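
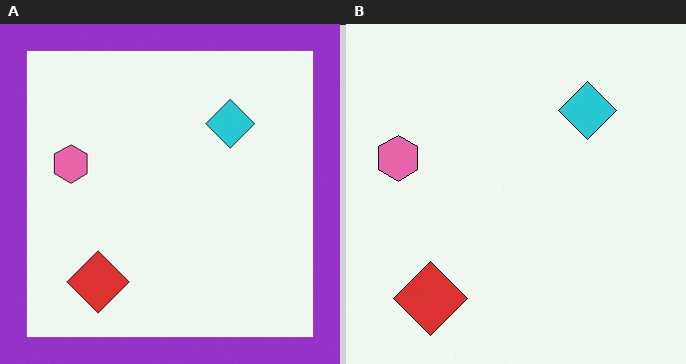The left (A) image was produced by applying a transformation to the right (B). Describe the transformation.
The image was framed with a purple border.

A solid purple frame runs around the edge of the left (A) image, with the content slightly shrunk inside it.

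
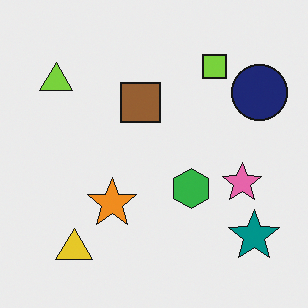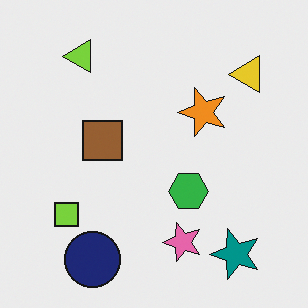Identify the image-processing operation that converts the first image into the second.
The second image is the first transposed (reflected across the top-left ↔ bottom-right diagonal).

Shapes have swapped their row and column positions — what was in the top-right is now in the bottom-left — a diagonal reflection.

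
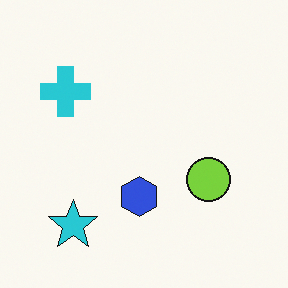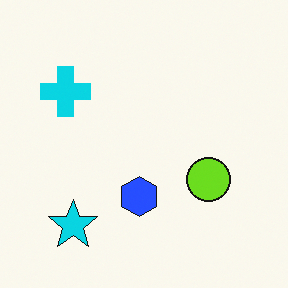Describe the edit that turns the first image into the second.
The second image is the first slightly oversaturated.

All colors are more vivid — a global saturation change.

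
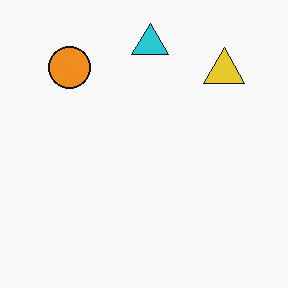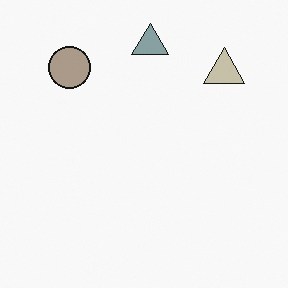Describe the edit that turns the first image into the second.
It was heavily desaturated.

All colors are more muted and greyish — a global saturation change.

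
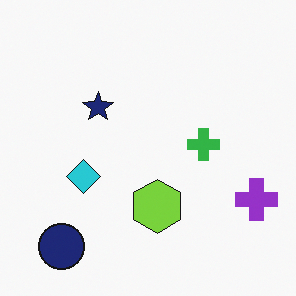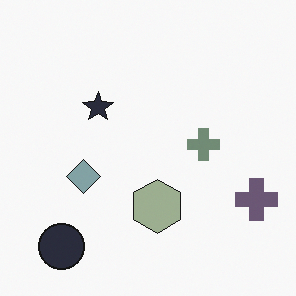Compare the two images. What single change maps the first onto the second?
Made much more muted (saturation change).

All colors are more muted and greyish — a global saturation change.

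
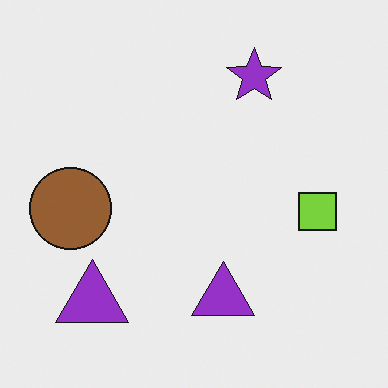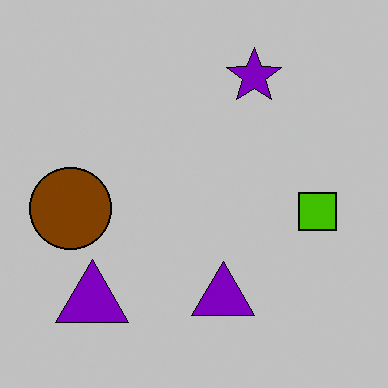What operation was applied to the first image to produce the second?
Aggressively posterized.

Each flat color has snapped to a coarser quantized level — most visibly, the near-white background has dropped to a flat grey.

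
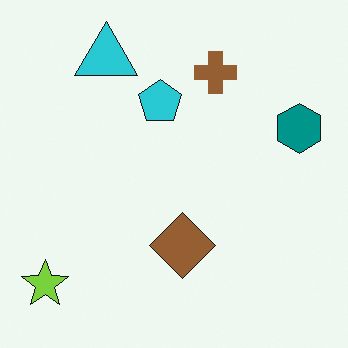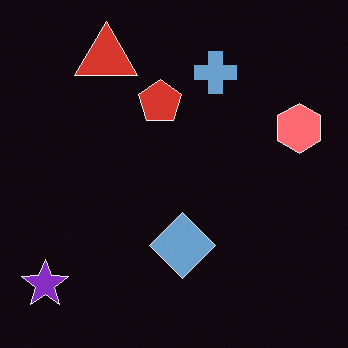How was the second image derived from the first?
Color-inverted (negative).

The light background has become dark and every shape's color is its complement — a photographic negative.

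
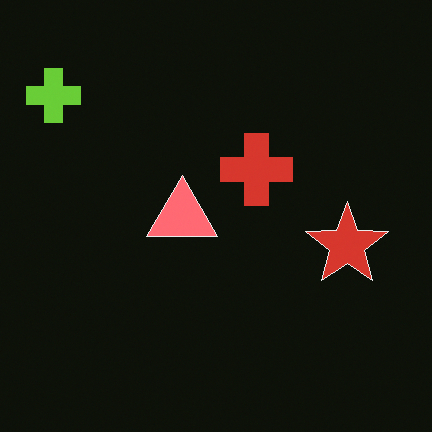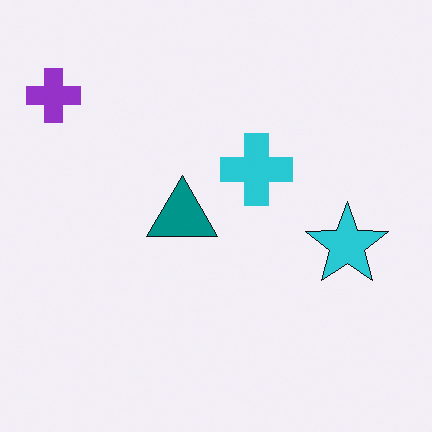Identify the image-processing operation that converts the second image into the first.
The first image is the second color-inverted (negative).

The light background has become dark and every shape's color is its complement — a photographic negative.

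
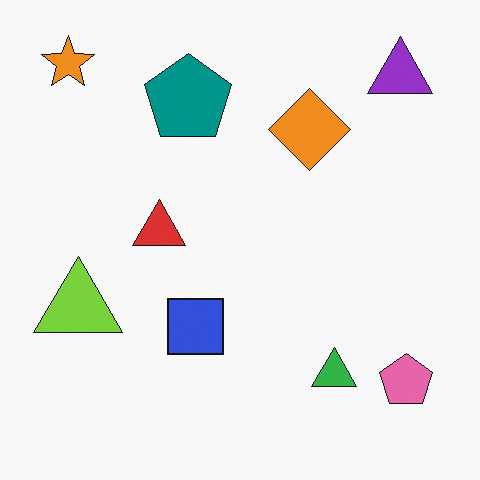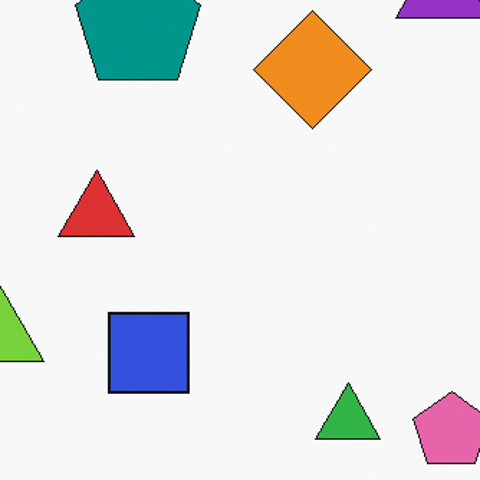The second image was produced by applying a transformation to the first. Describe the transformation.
This is the original image cropped to a modestly smaller region and rescaled.

The visible shapes are larger and the field of view is narrower; shapes near the original edges may be partly or wholly outside the frame — a crop-and-rescale.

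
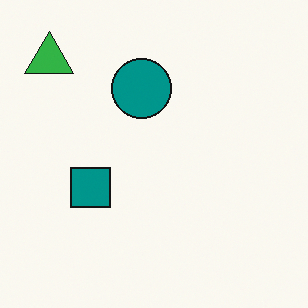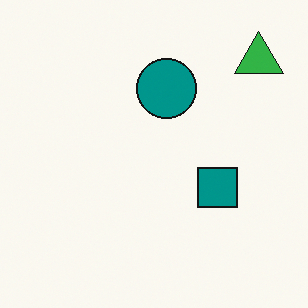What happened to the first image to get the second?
Flipped horizontally (left ↔ right).

The green triangle is in the top-left of the first image and the top-right of the second — shapes on opposite sides of the vertical midline have swapped in a mirror flip.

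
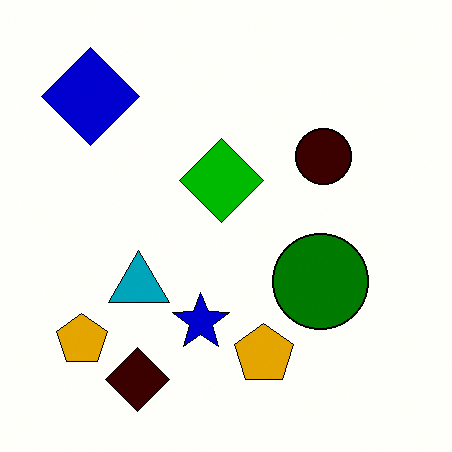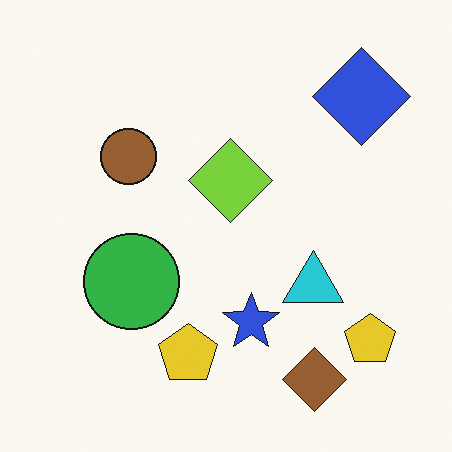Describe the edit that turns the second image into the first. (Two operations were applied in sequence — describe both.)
It was given much higher contrast, then flipped horizontally (left ↔ right).

Tones are pushed away from mid-grey across the whole image — a global contrast change. The blue diamond is in the top-right of the second image and the top-left of the first — shapes on opposite sides of the vertical midline have swapped in a mirror flip.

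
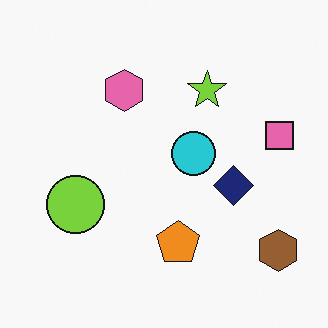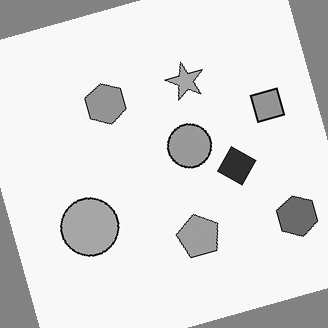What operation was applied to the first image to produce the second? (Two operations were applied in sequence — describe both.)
Converted to grayscale, then rotated counter-clockwise by a clearly visible amount.

All color is removed — every shape is now a shade of grey. Every shape is tilted by the same angle and the image corners show triangular fill wedges — a whole-image rotation by a non-right angle.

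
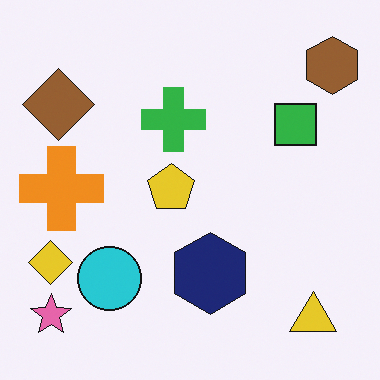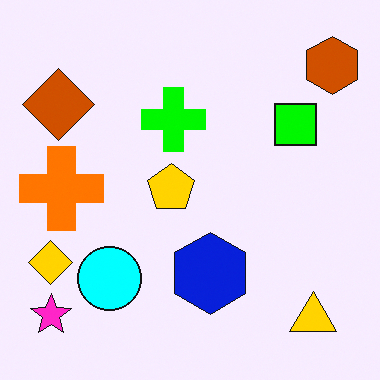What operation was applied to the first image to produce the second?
Made much more vivid (saturation change).

All colors are more vivid — a global saturation change.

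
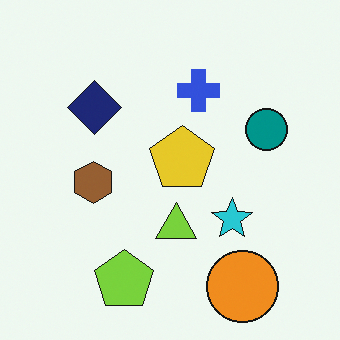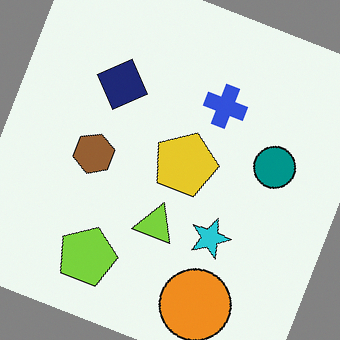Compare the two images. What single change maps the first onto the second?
The second image is the first rotated clockwise by a moderate amount.

Every shape is tilted by the same angle and the image corners show triangular fill wedges — a whole-image rotation by a non-right angle.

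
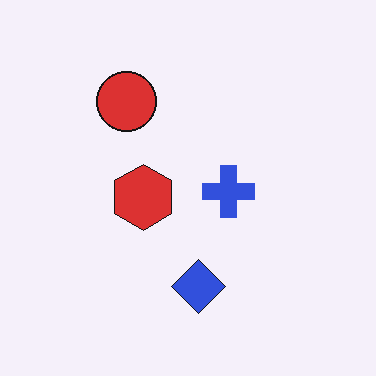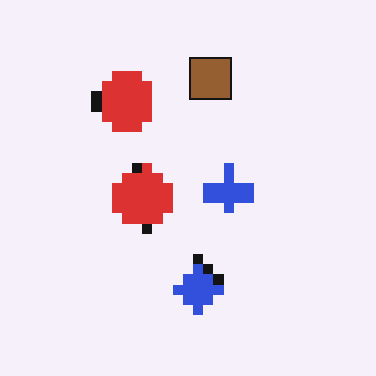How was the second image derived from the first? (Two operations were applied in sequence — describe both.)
The image was coarsely pixelated, then overlaid with an additional brown square.

Shapes are reduced to large square blocks; fine edges and outlines are lost — a downscale-then-upscale (mosaic) effect. A brown square appears in the second image that is absent from the first.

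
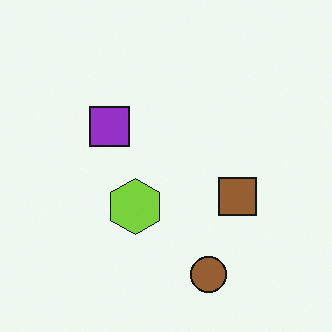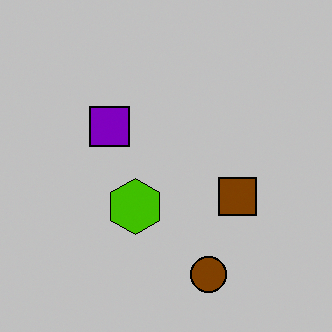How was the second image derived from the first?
The image was aggressively posterized.

Each flat color has snapped to a coarser quantized level — most visibly, the near-white background has dropped to a flat grey.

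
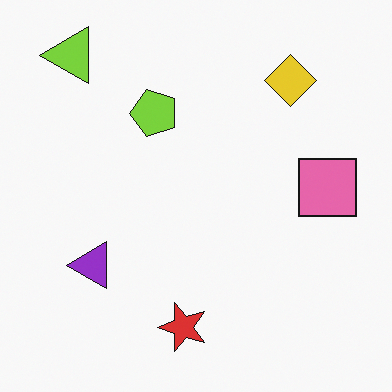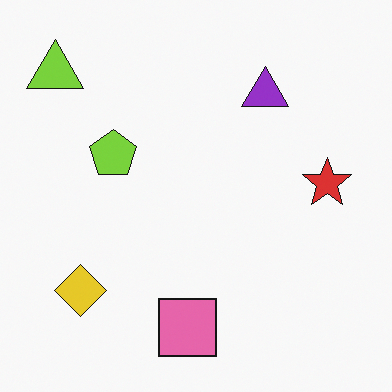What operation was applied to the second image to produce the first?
The transformation is: transposed (reflected across the top-left ↔ bottom-right diagonal).

Shapes have swapped their row and column positions — what was in the top-right is now in the bottom-left — a diagonal reflection.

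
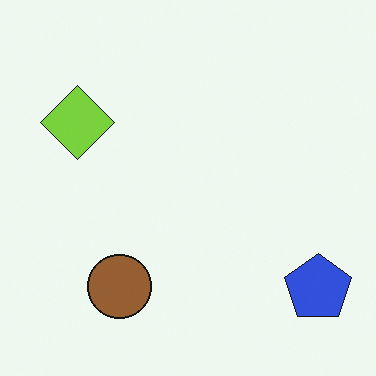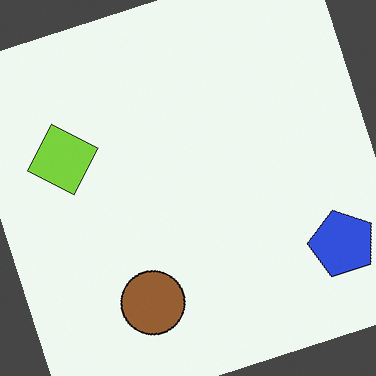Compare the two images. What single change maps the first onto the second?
It was rotated counter-clockwise by a moderate amount.

Every shape is tilted by the same angle and the image corners show triangular fill wedges — a whole-image rotation by a non-right angle.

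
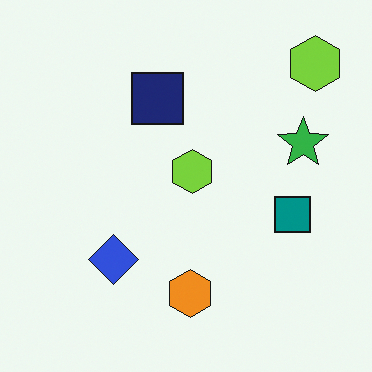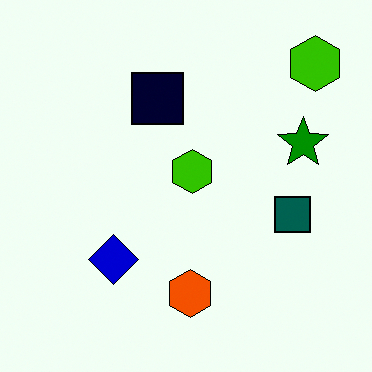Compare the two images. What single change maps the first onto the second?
This is the original image given much higher contrast.

Tones are pushed away from mid-grey across the whole image — a global contrast change.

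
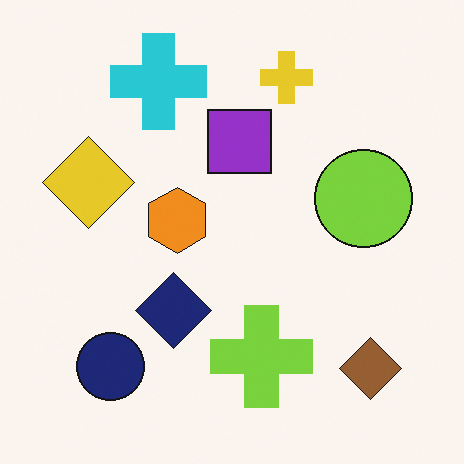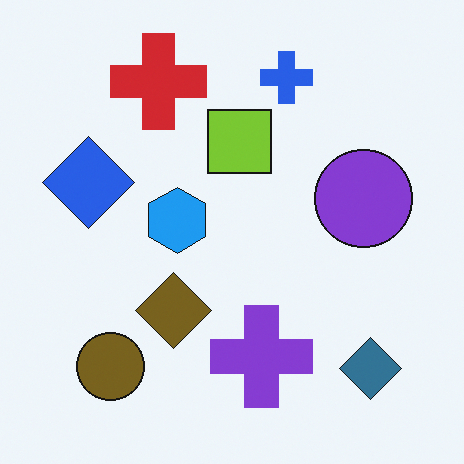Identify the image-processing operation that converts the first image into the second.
This is the original image hue-shifted through roughly half the color wheel.

Every shape's color has rotated by the same amount around the hue wheel — a uniform hue shift.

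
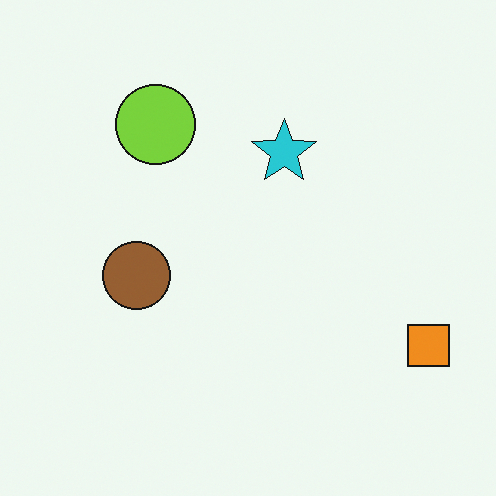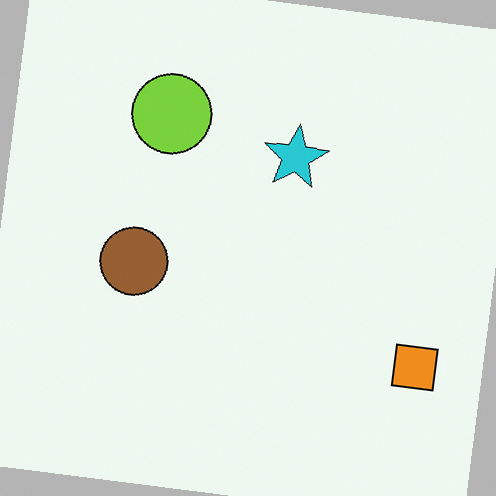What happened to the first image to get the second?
The image was rotated clockwise by a small amount.

Every shape is tilted by the same angle and the image corners show triangular fill wedges — a whole-image rotation by a non-right angle.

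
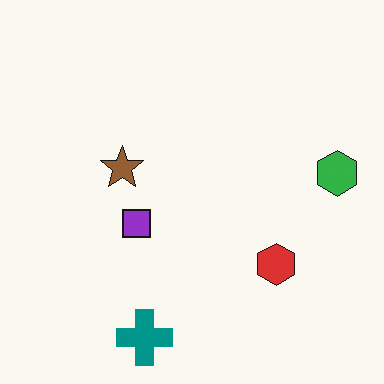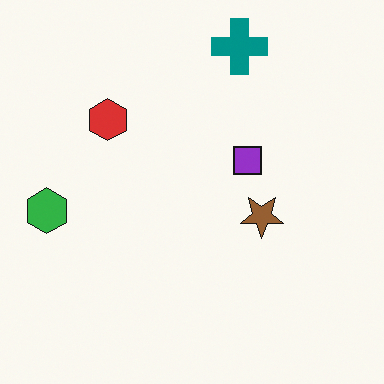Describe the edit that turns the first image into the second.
This is the original image rotated 180°.

The teal cross sits in the bottom of the first image and the top of the second — consistent with a whole-image 180° rotation.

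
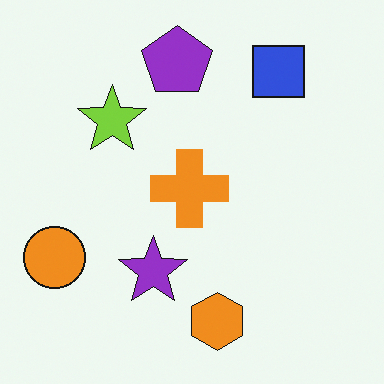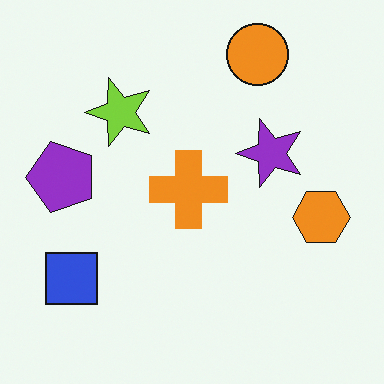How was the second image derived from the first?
The second image is the first transposed (reflected across the top-left ↔ bottom-right diagonal).

Shapes have swapped their row and column positions — what was in the top-right is now in the bottom-left — a diagonal reflection.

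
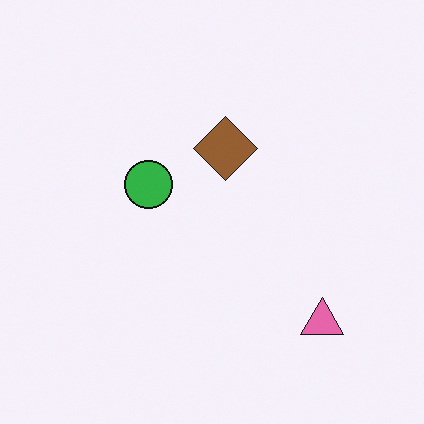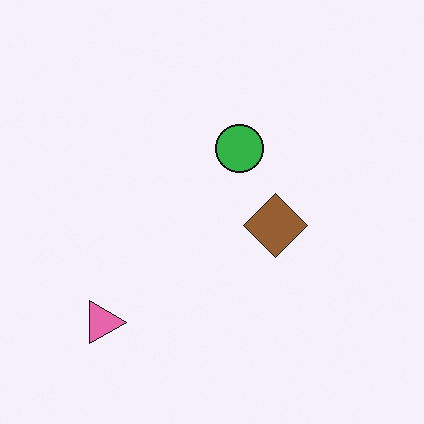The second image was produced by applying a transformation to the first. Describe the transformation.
It was rotated 90° clockwise.

The pink triangle sits in the bottom-right of the first image and the bottom-left of the second — consistent with a whole-image 90° clockwise rotation.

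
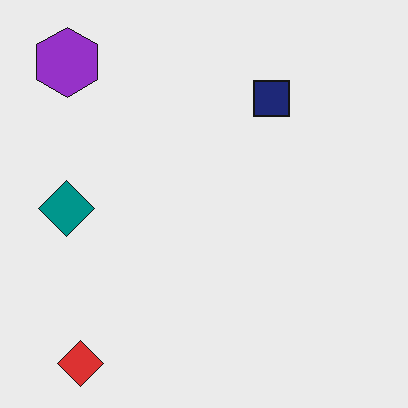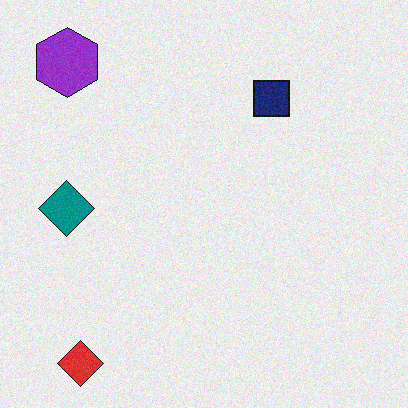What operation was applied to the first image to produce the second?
The image was degraded with a light layer of grain.

Random speckle covers the whole image, including the flat background.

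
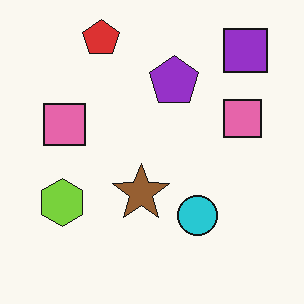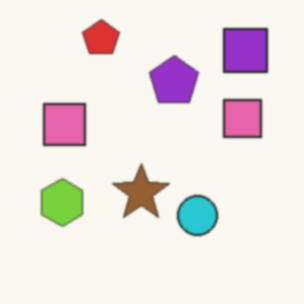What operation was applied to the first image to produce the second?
Given a subtle gaussian blur.

Shape edges and outlines are uniformly softened across the whole image.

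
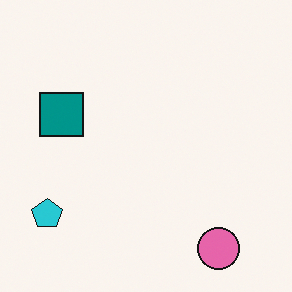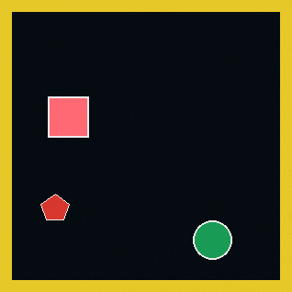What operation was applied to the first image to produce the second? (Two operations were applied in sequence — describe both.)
This is the original image color-inverted (negative), then framed with a yellow border.

The light background has become dark and every shape's color is its complement — a photographic negative. A solid yellow frame runs around the edge of the second image, with the content slightly shrunk inside it.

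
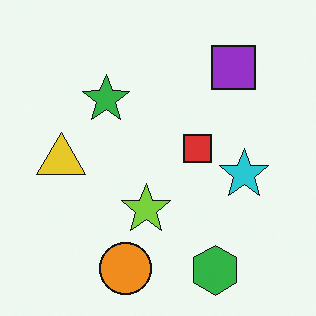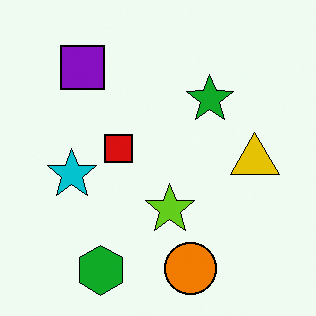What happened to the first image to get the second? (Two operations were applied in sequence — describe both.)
Flipped horizontally (left ↔ right), then given slightly increased contrast.

The yellow triangle is in the left of the first image and the right of the second — shapes on opposite sides of the vertical midline have swapped in a mirror flip. Tones are pushed away from mid-grey across the whole image — a global contrast change.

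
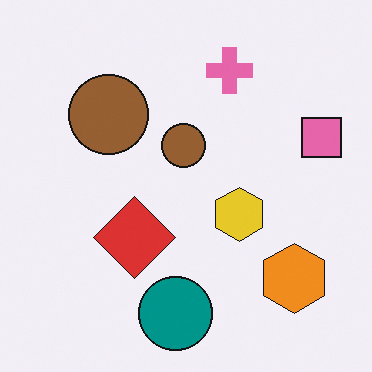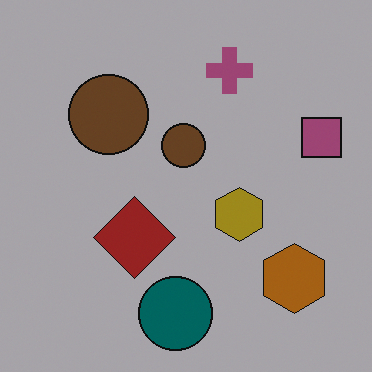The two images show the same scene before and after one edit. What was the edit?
The image was substantially darkened.

Every pixel — background and shapes alike — is uniformly darkened.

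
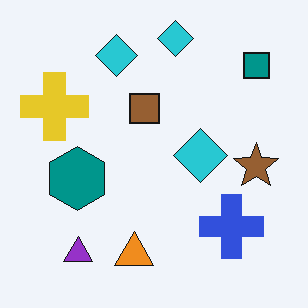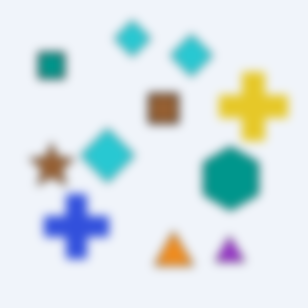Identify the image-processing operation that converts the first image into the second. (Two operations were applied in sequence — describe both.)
The image was noticeably gaussian-blurred, then flipped horizontally (left ↔ right).

Shape edges and outlines are uniformly softened across the whole image. The teal square is in the top-right of the first image and the top-left of the second — shapes on opposite sides of the vertical midline have swapped in a mirror flip.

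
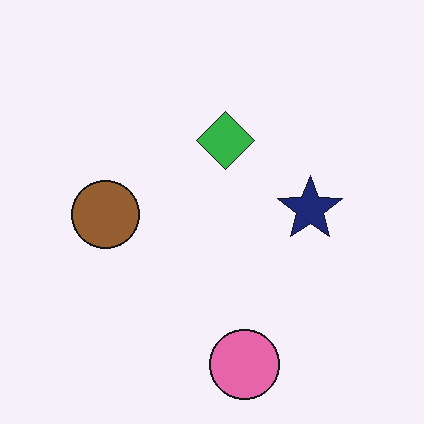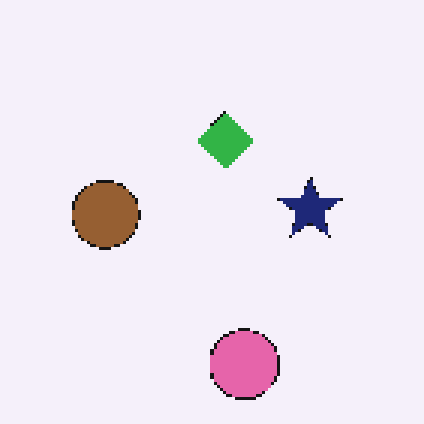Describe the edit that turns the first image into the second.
Mildly pixelated.

Shapes are reduced to large square blocks; fine edges and outlines are lost — a downscale-then-upscale (mosaic) effect.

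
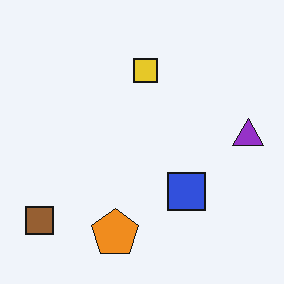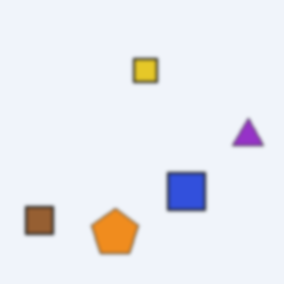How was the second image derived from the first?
The transformation is: lightly blurred.

Shape edges and outlines are uniformly softened across the whole image.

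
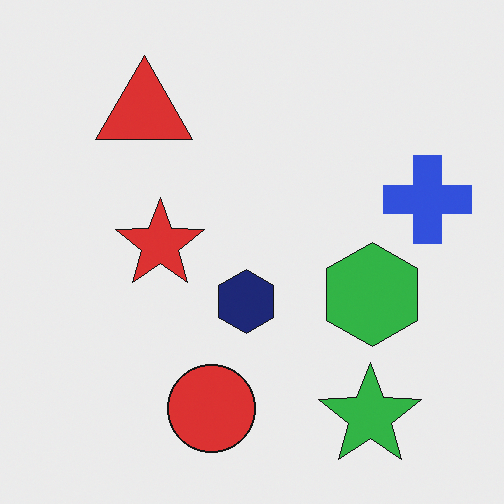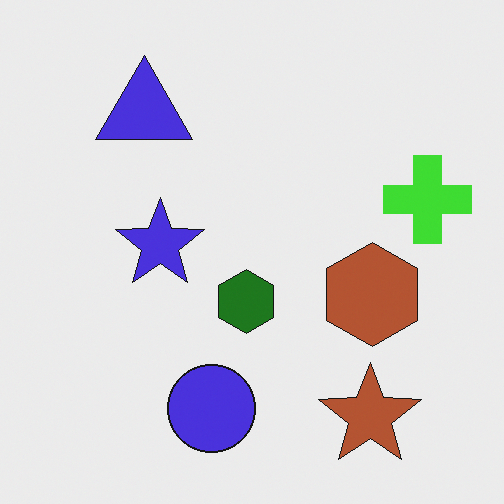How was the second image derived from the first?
This is the original image hue-shifted by a large amount.

Every shape's color has rotated by the same amount around the hue wheel — a uniform hue shift.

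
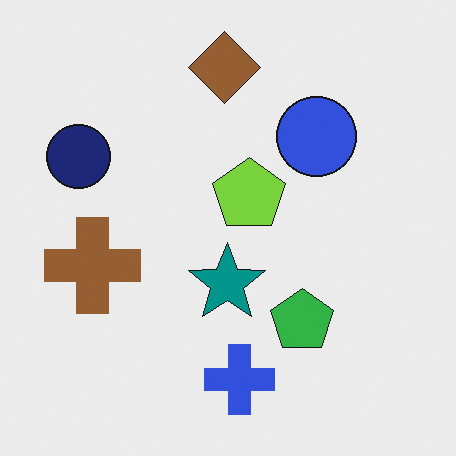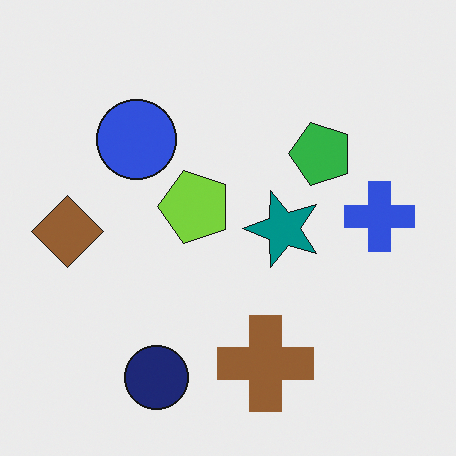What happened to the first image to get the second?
The transformation is: rotated 90° counter-clockwise.

The navy circle sits in the left of the first image and the bottom of the second — consistent with a whole-image 90° counter-clockwise rotation.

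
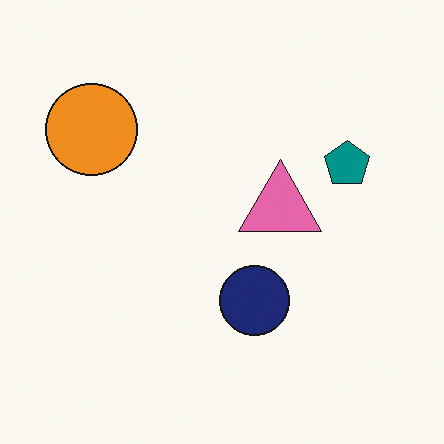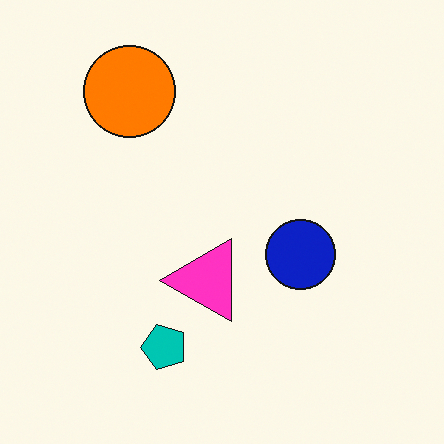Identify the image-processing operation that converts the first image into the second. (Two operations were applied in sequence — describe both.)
It was transposed (reflected across the top-left ↔ bottom-right diagonal), then heavily oversaturated.

Shapes have swapped their row and column positions — what was in the top-right is now in the bottom-left — a diagonal reflection. All colors are more vivid — a global saturation change.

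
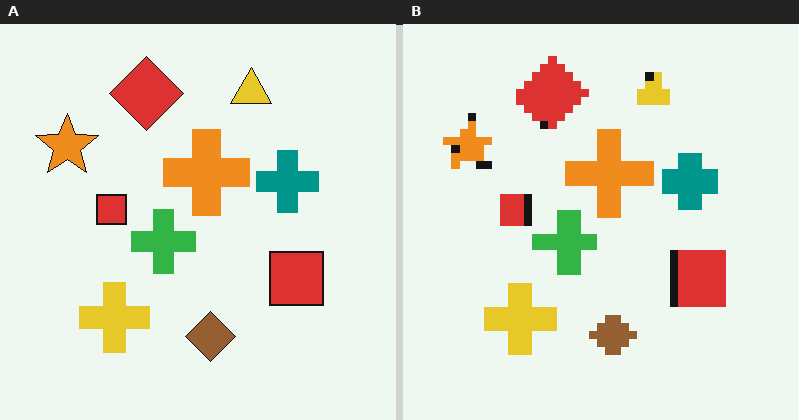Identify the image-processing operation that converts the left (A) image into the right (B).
Moderately pixelated.

Shapes are reduced to large square blocks; fine edges and outlines are lost — a downscale-then-upscale (mosaic) effect.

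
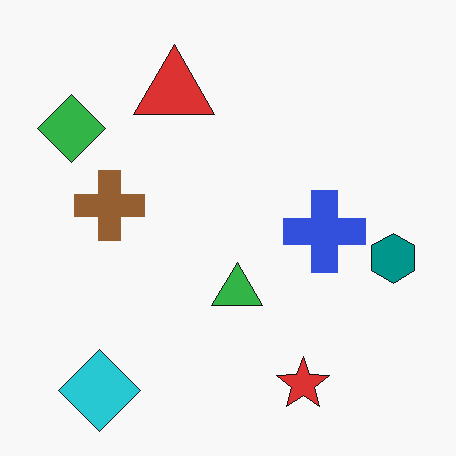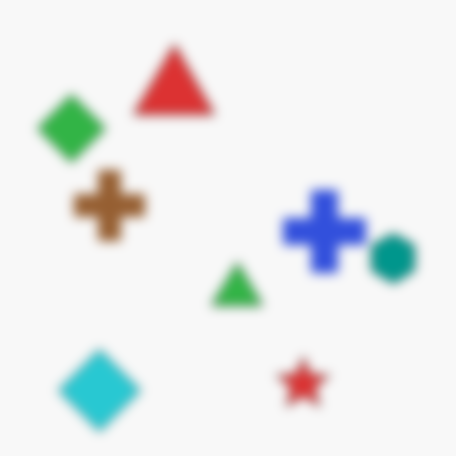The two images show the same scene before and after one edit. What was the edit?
It was strongly gaussian-blurred.

Shape edges and outlines are uniformly softened across the whole image.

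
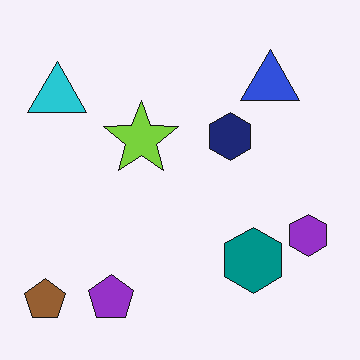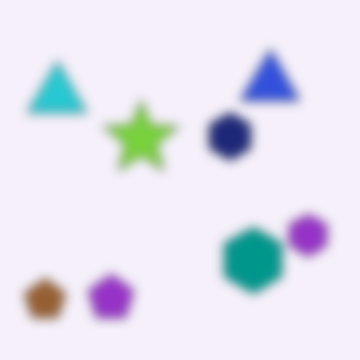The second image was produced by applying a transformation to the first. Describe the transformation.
Strongly gaussian-blurred.

Shape edges and outlines are uniformly softened across the whole image.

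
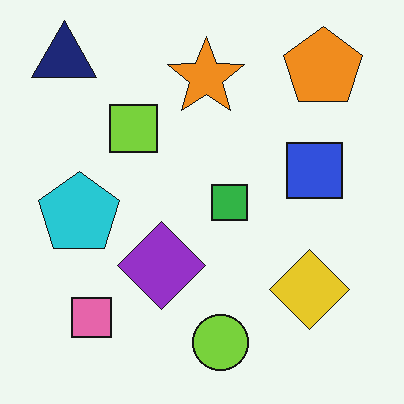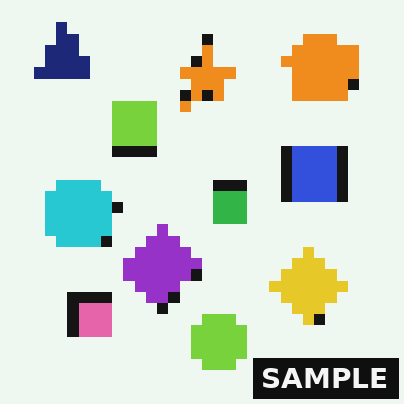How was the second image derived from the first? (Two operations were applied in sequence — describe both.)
It was coarsely pixelated, then watermarked with the text "SAMPLE" in the lower-right corner.

Shapes are reduced to large square blocks; fine edges and outlines are lost — a downscale-then-upscale (mosaic) effect. A dark label reading "SAMPLE" appears in the lower-right corner.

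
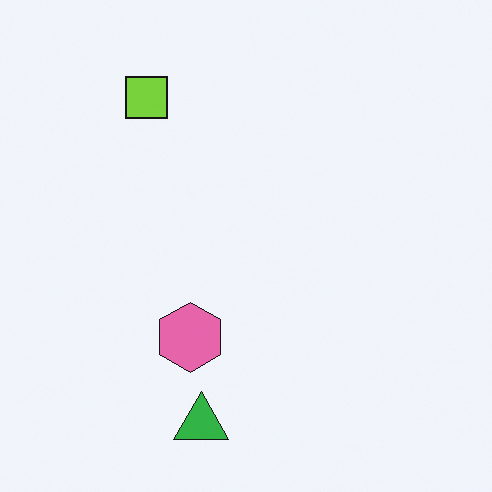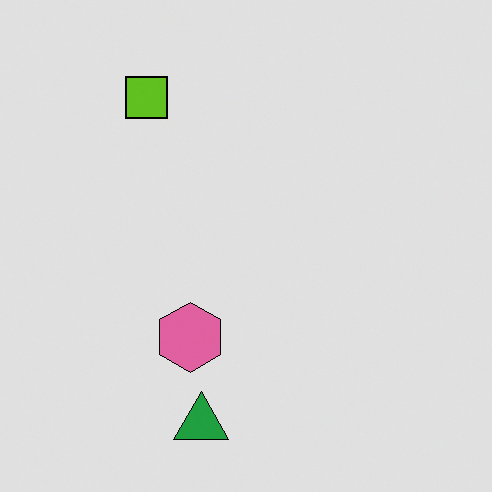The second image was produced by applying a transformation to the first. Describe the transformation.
This is the original image posterized to a reduced palette.

Each flat color has snapped to a coarser quantized level — most visibly, the near-white background has dropped to a flat grey.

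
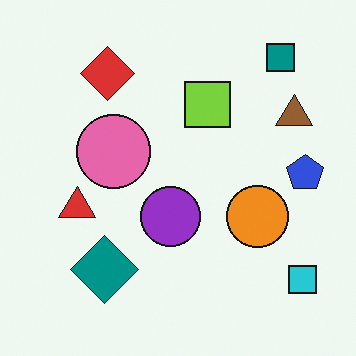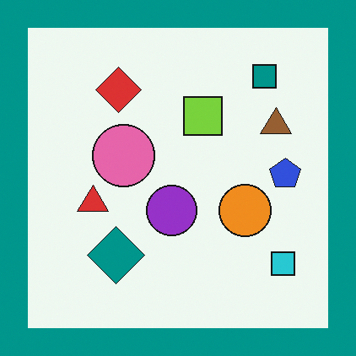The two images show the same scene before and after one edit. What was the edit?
Framed with a teal border.

A solid teal frame runs around the edge of the second image, with the content slightly shrunk inside it.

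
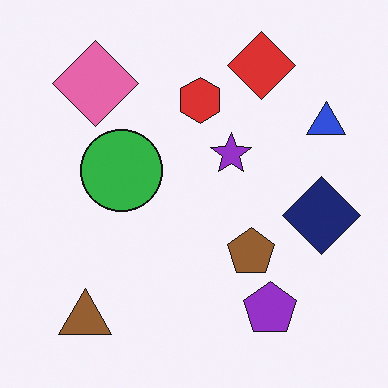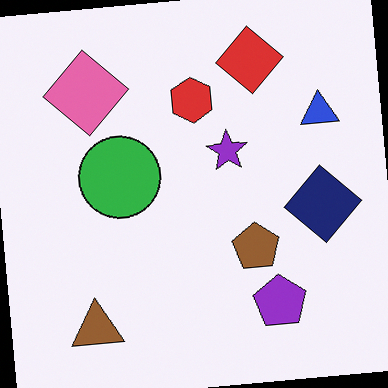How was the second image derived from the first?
The transformation is: rotated counter-clockwise by a slight angle.

Every shape is tilted by the same angle and the image corners show triangular fill wedges — a whole-image rotation by a non-right angle.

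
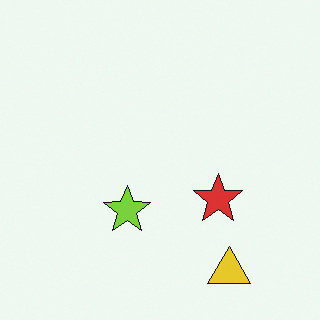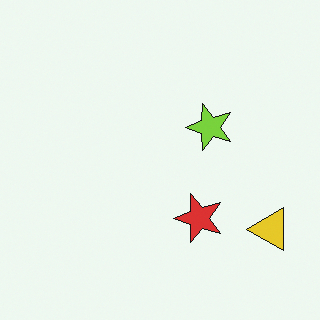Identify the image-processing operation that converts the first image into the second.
This is the original image transposed (reflected across the top-left ↔ bottom-right diagonal).

Shapes have swapped their row and column positions — what was in the top-right is now in the bottom-left — a diagonal reflection.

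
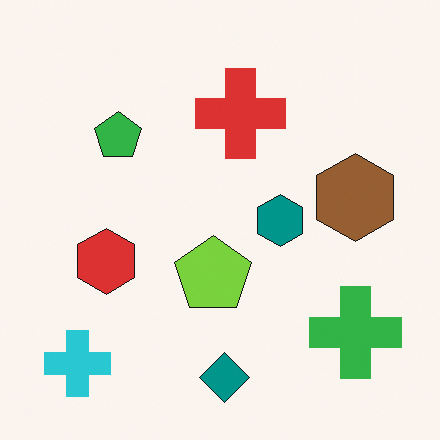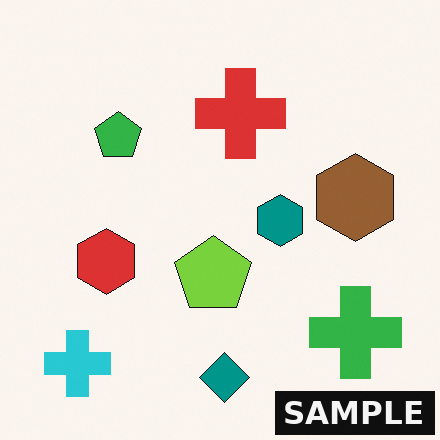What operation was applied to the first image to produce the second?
This is the original image watermarked with the text "SAMPLE" in the lower-right corner.

A dark label reading "SAMPLE" appears in the lower-right corner.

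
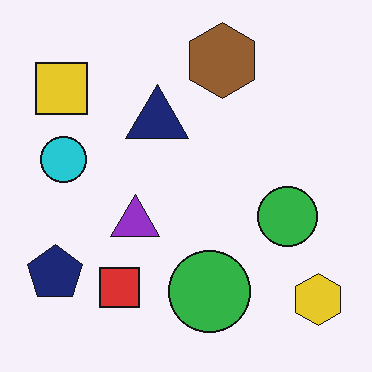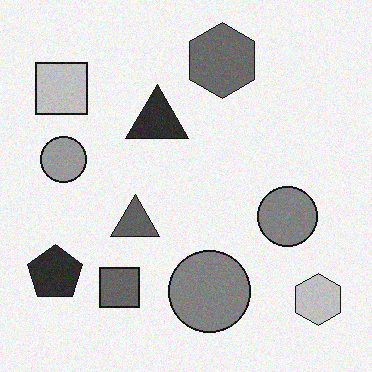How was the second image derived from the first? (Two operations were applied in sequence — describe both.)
The transformation is: converted to grayscale, then degraded with a light layer of grain.

All color is removed — every shape is now a shade of grey. Random speckle covers the whole image, including the flat background.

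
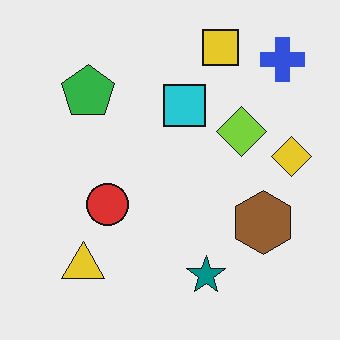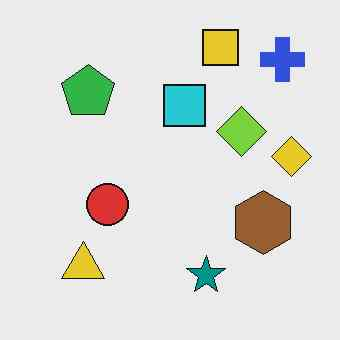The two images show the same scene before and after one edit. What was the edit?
It was JPEG-compressed with visible artifacts.

Blocky 8×8 compression artifacts appear around shape edges and the flat background shows ringing — characteristic JPEG degradation.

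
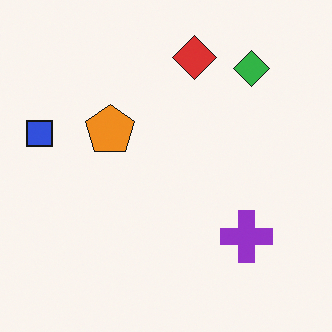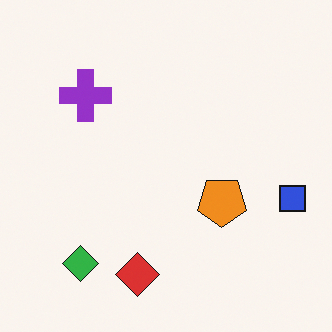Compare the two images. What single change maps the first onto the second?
The transformation is: rotated 180°.

The blue square sits in the left of the first image and the right of the second — consistent with a whole-image 180° rotation.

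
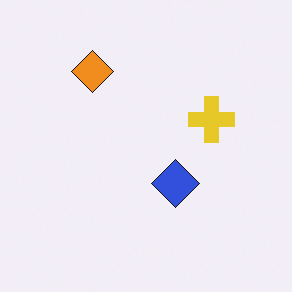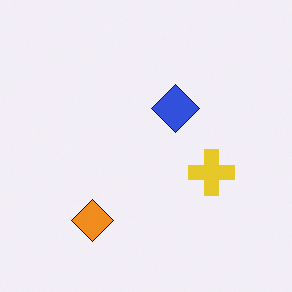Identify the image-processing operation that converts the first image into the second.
This is the original image flipped vertically (top ↔ bottom).

The orange diamond is in the top-left of the first image and the bottom-left of the second — shapes on opposite sides of the horizontal midline have swapped in a mirror flip.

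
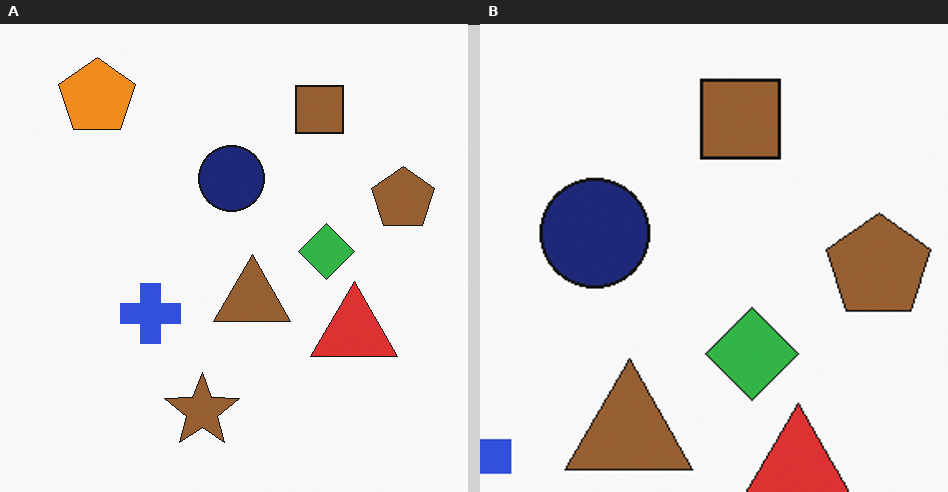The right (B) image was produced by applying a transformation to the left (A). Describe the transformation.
Cropped to a noticeably smaller region and rescaled.

The visible shapes are larger and the field of view is narrower; shapes near the original edges may be partly or wholly outside the frame — a crop-and-rescale.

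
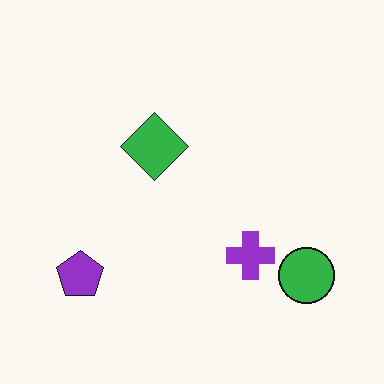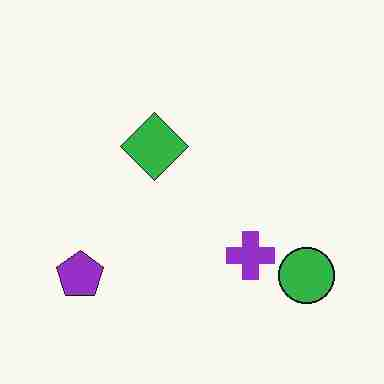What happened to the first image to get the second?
The transformation is: degraded with heavy JPEG compression.

Blocky 8×8 compression artifacts appear around shape edges and the flat background shows ringing — characteristic JPEG degradation.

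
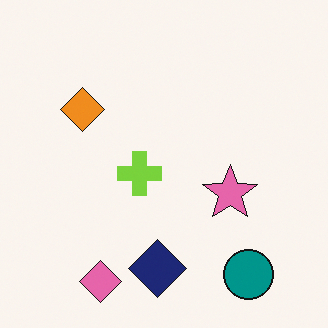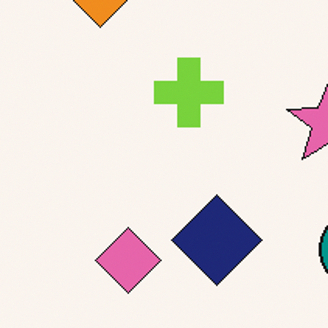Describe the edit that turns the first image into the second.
The second image is the first cropped slightly and scaled back up.

The visible shapes are larger and the field of view is narrower; shapes near the original edges may be partly or wholly outside the frame — a crop-and-rescale.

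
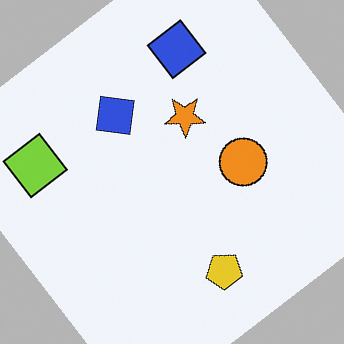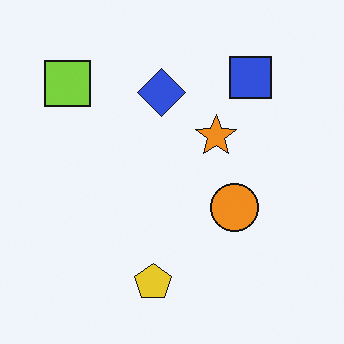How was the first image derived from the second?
Rotated counter-clockwise by a large amount — several tens of degrees.

Every shape is tilted by the same angle and the image corners show triangular fill wedges — a whole-image rotation by a non-right angle.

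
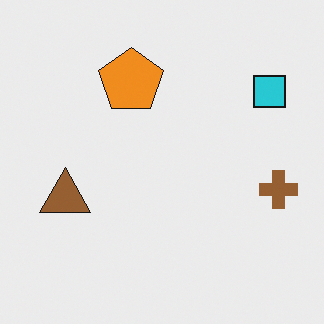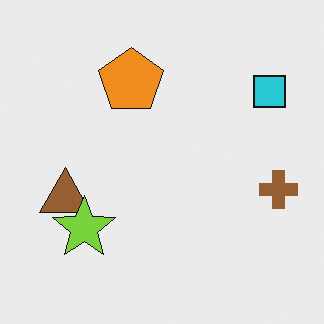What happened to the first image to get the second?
It was overlaid with an additional lime star.

A lime star appears in the second image that is absent from the first.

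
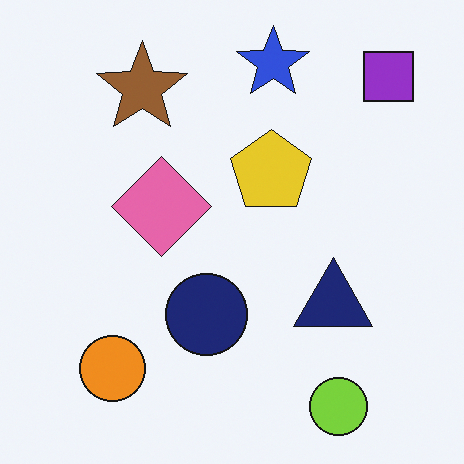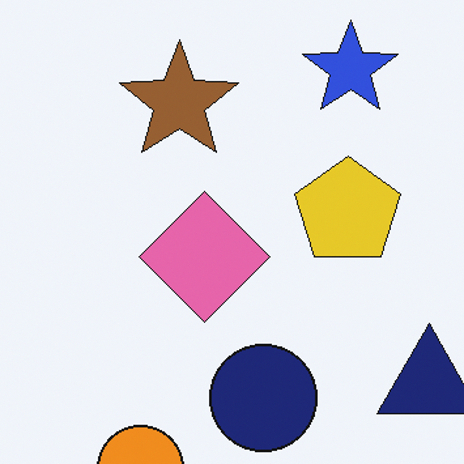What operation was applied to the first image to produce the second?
The second image is the first cropped slightly and scaled back up.

The visible shapes are larger and the field of view is narrower; shapes near the original edges may be partly or wholly outside the frame — a crop-and-rescale.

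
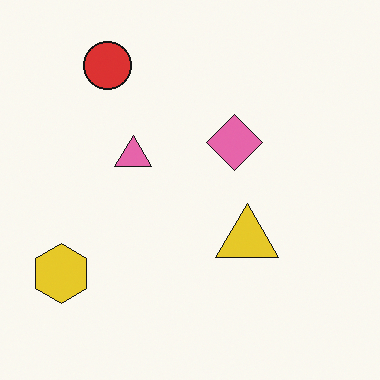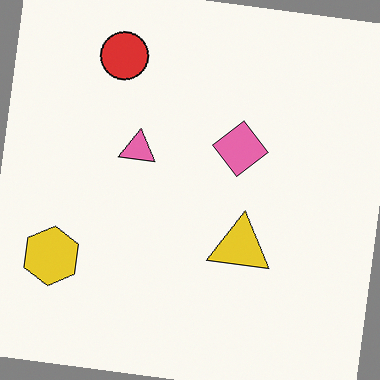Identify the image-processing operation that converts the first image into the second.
The transformation is: rotated clockwise by a small amount.

Every shape is tilted by the same angle and the image corners show triangular fill wedges — a whole-image rotation by a non-right angle.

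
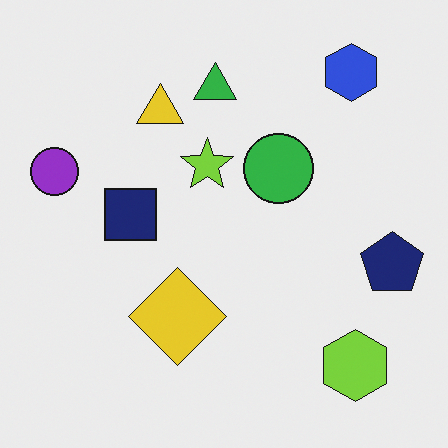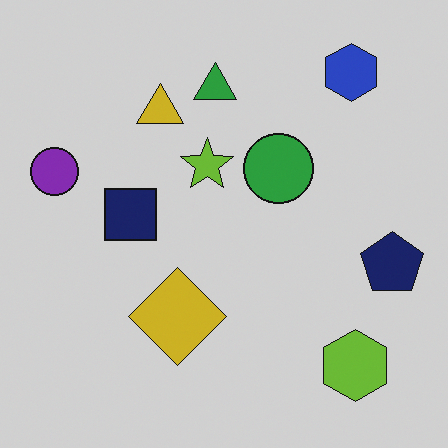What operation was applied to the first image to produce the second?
The second image is the first darkened a little.

Every pixel — background and shapes alike — is uniformly darkened.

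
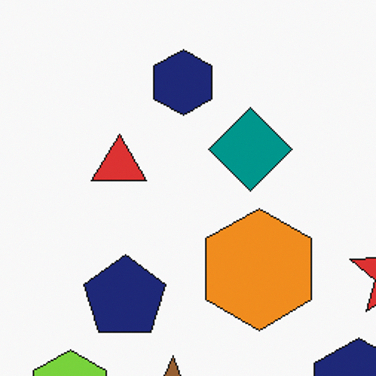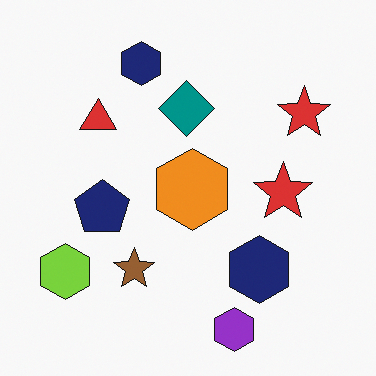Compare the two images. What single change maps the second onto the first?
The transformation is: cropped slightly and scaled back up.

The visible shapes are larger and the field of view is narrower; shapes near the original edges may be partly or wholly outside the frame — a crop-and-rescale.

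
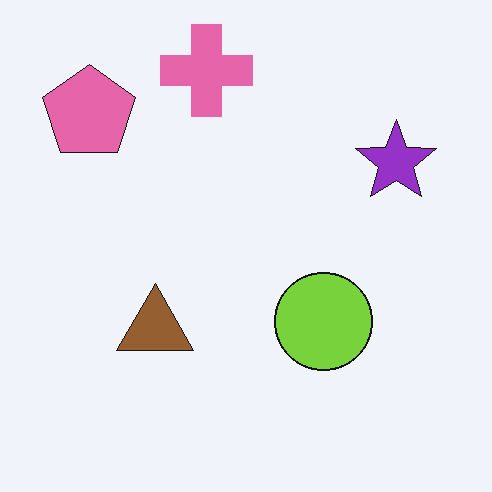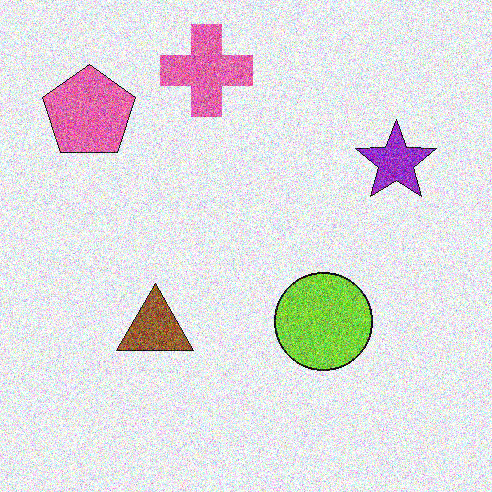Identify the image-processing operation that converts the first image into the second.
Degraded with a thick layer of grain.

Random speckle covers the whole image, including the flat background.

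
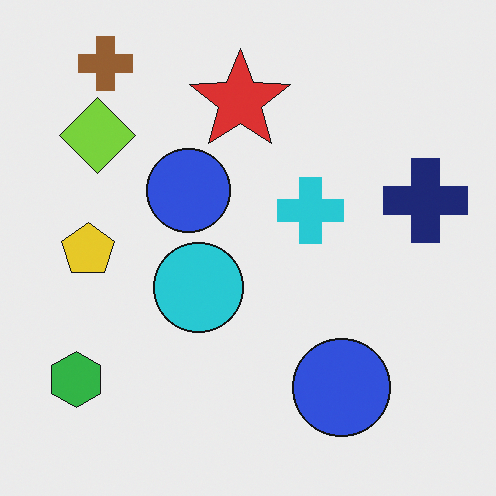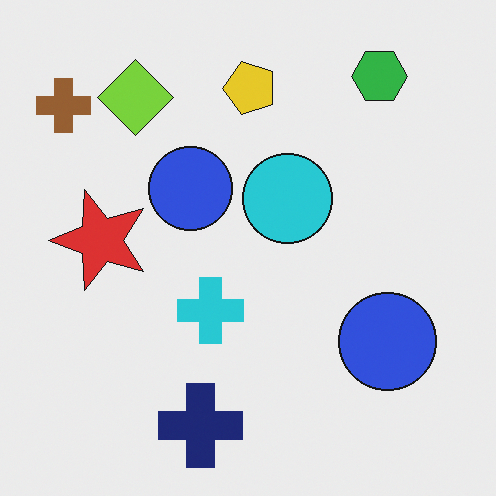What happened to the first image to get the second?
This is the original image transposed (reflected across the top-left ↔ bottom-right diagonal).

Shapes have swapped their row and column positions — what was in the top-right is now in the bottom-left — a diagonal reflection.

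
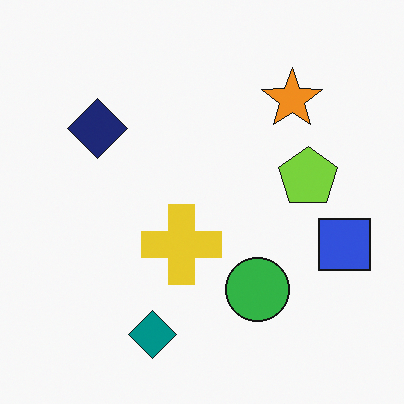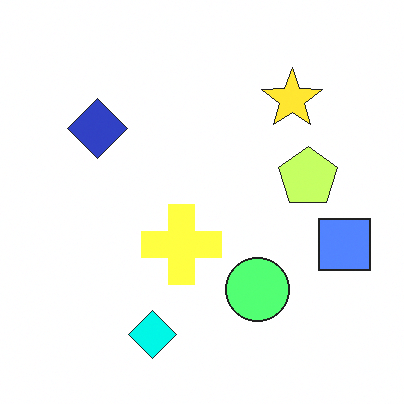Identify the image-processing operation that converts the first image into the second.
Substantially brightened.

Every pixel — background and shapes alike — is uniformly brightened.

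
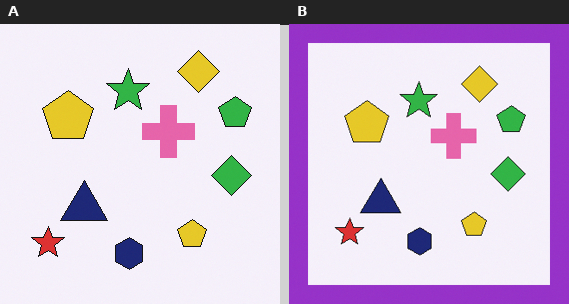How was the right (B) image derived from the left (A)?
This is the original image framed with a purple border.

A solid purple frame runs around the edge of the right (B) image, with the content slightly shrunk inside it.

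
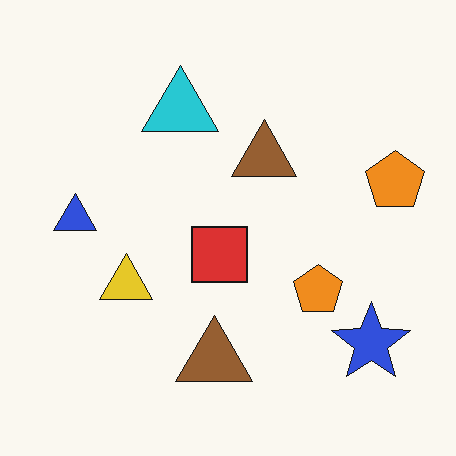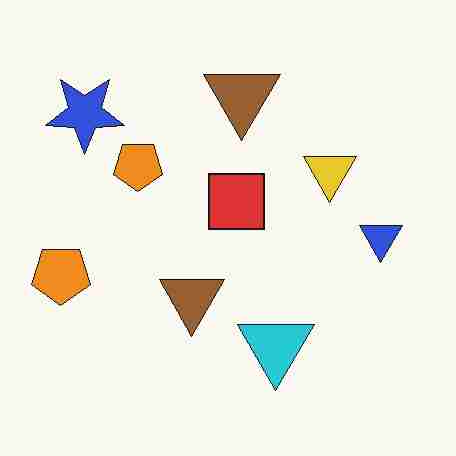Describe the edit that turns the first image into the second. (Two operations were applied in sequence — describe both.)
Degraded with heavy JPEG compression, then rotated 180°.

Blocky 8×8 compression artifacts appear around shape edges and the flat background shows ringing — characteristic JPEG degradation. The blue star sits in the bottom-right of the first image and the top-left of the second — consistent with a whole-image 180° rotation.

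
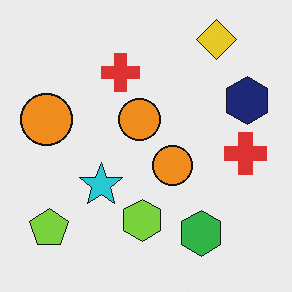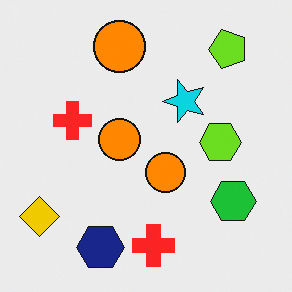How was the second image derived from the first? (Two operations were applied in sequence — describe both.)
The transformation is: transposed (reflected across the top-left ↔ bottom-right diagonal), then slightly oversaturated.

Shapes have swapped their row and column positions — what was in the top-right is now in the bottom-left — a diagonal reflection. All colors are more vivid — a global saturation change.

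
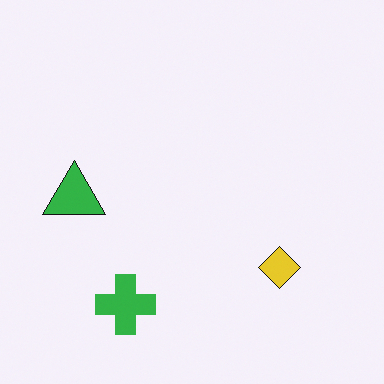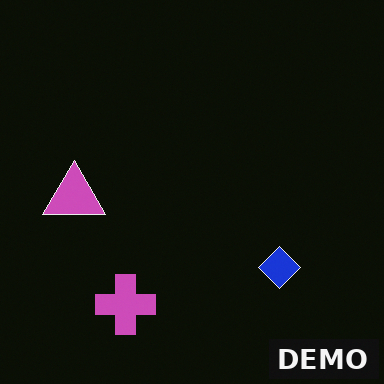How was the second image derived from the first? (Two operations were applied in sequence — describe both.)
The second image is the first color-inverted (negative), then watermarked with the text "DEMO" in the lower-right corner.

The light background has become dark and every shape's color is its complement — a photographic negative. A dark label reading "DEMO" appears in the lower-right corner.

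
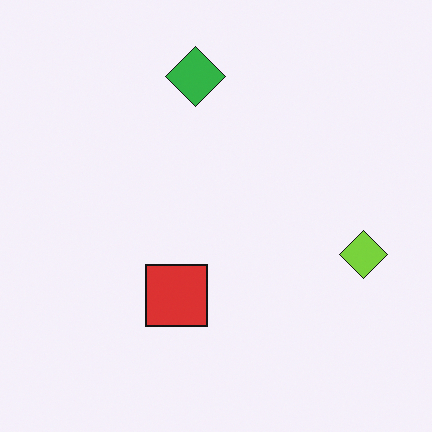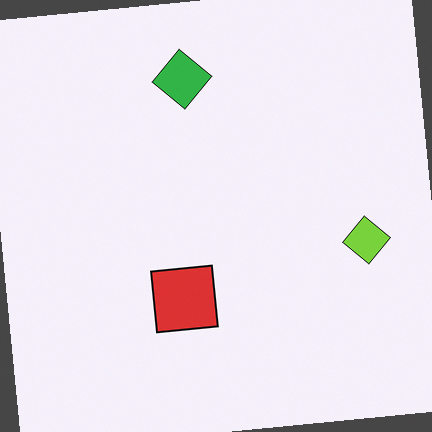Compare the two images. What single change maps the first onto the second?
It was rotated counter-clockwise by a few degrees.

Every shape is tilted by the same angle and the image corners show triangular fill wedges — a whole-image rotation by a non-right angle.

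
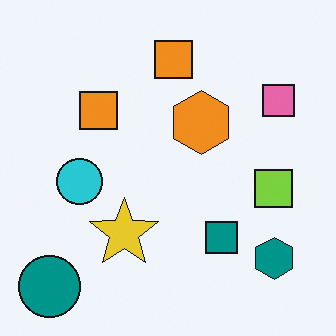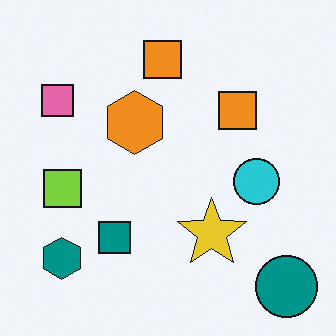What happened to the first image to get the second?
This is the original image flipped horizontally (left ↔ right).

The teal circle is in the bottom-left of the first image and the bottom-right of the second — shapes on opposite sides of the vertical midline have swapped in a mirror flip.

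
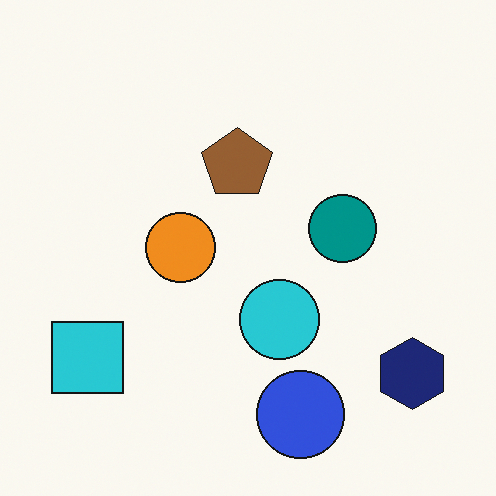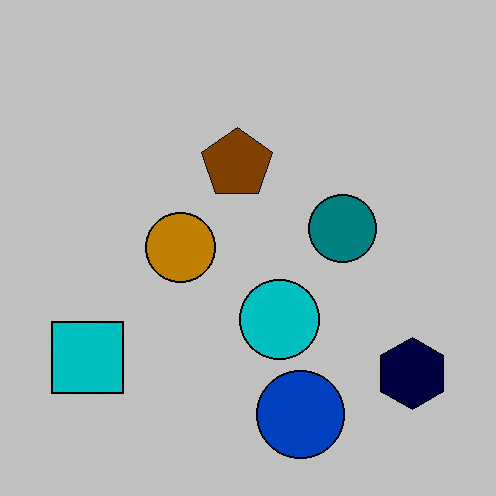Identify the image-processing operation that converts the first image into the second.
It was heavily posterized to just a handful of flat colors.

Each flat color has snapped to a coarser quantized level — most visibly, the near-white background has dropped to a flat grey.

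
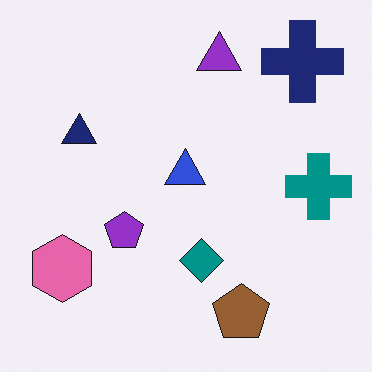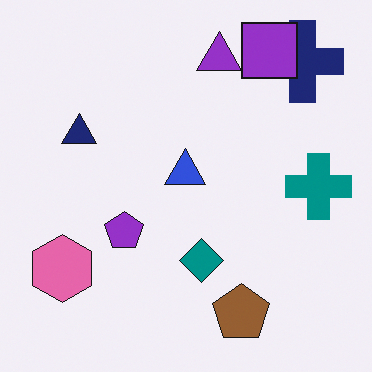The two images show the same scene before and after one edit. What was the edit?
It was overlaid with an additional purple square.

A purple square appears in the second image that is absent from the first.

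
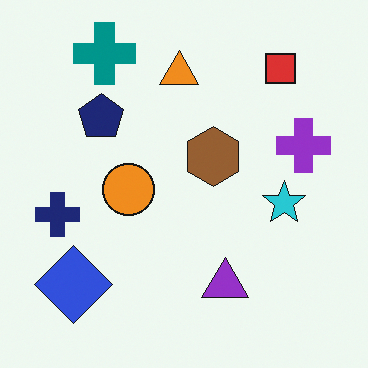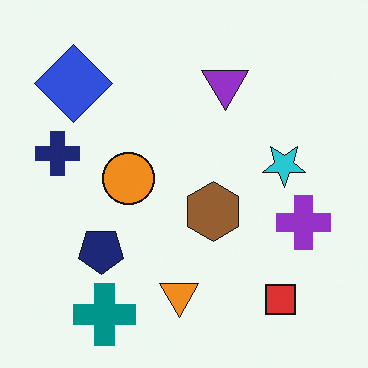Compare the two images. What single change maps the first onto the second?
It was flipped vertically (top ↔ bottom).

The teal cross is in the top-left of the first image and the bottom-left of the second — shapes on opposite sides of the horizontal midline have swapped in a mirror flip.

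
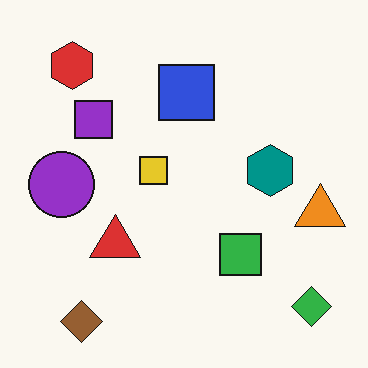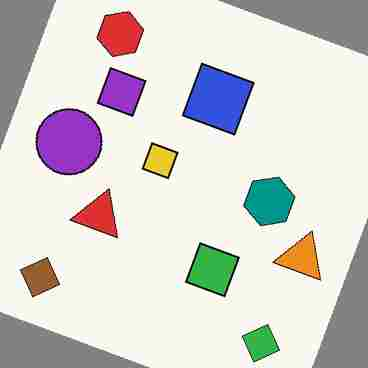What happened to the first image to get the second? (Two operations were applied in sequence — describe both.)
The transformation is: rotated clockwise by a clearly visible amount, then heavily JPEG-compressed with obvious blocking artifacts.

Every shape is tilted by the same angle and the image corners show triangular fill wedges — a whole-image rotation by a non-right angle. Blocky 8×8 compression artifacts appear around shape edges and the flat background shows ringing — characteristic JPEG degradation.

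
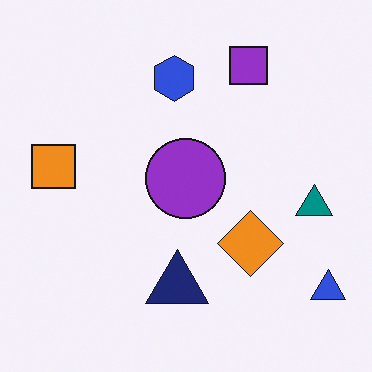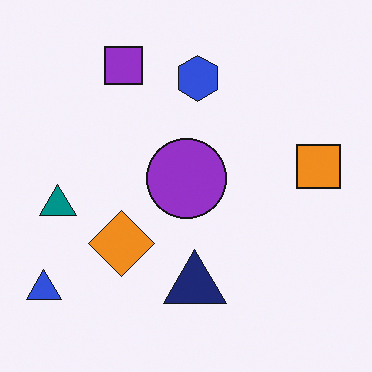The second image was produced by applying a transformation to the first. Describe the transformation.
This is the original image flipped horizontally (left ↔ right).

The blue triangle is in the bottom-right of the first image and the bottom-left of the second — shapes on opposite sides of the vertical midline have swapped in a mirror flip.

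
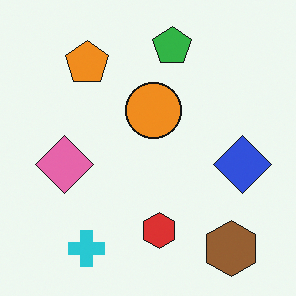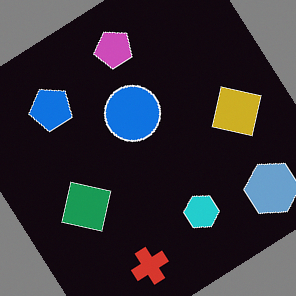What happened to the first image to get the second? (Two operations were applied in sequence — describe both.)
The second image is the first color-inverted (negative), then rotated counter-clockwise by a large amount — several tens of degrees.

The light background has become dark and every shape's color is its complement — a photographic negative. Every shape is tilted by the same angle and the image corners show triangular fill wedges — a whole-image rotation by a non-right angle.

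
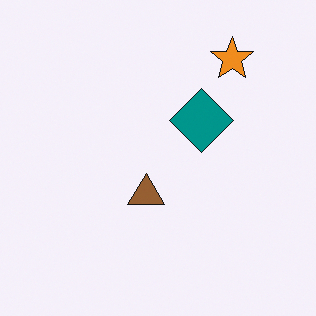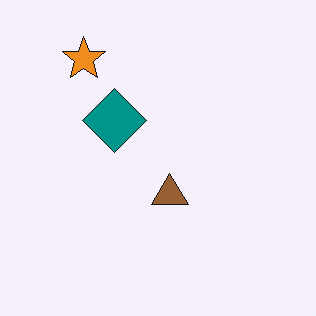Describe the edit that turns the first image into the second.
This is the original image flipped horizontally (left ↔ right).

The orange star is in the top-right of the first image and the top-left of the second — shapes on opposite sides of the vertical midline have swapped in a mirror flip.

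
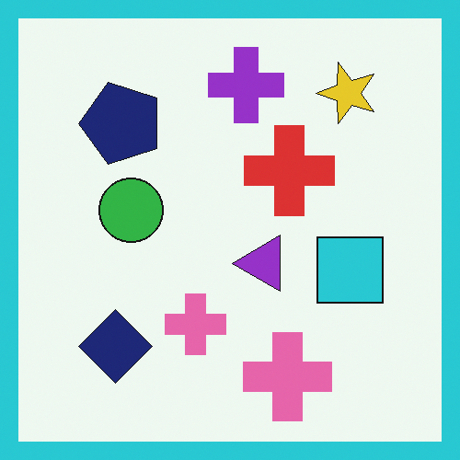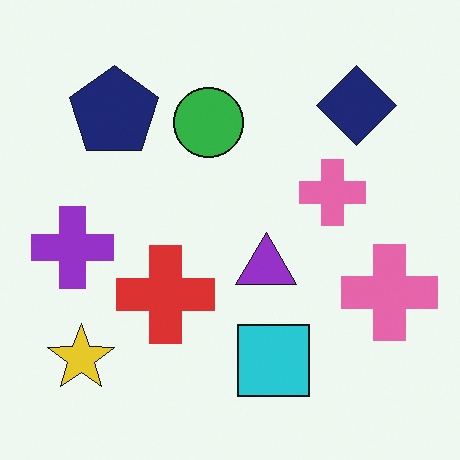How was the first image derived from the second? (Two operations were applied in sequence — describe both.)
It was transposed (reflected across the top-left ↔ bottom-right diagonal), then framed with a cyan border.

Shapes have swapped their row and column positions — what was in the top-right is now in the bottom-left — a diagonal reflection. A solid cyan frame runs around the edge of the first image, with the content slightly shrunk inside it.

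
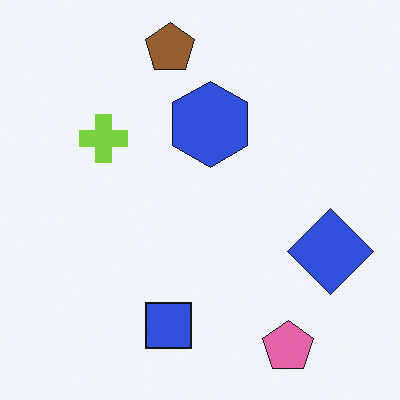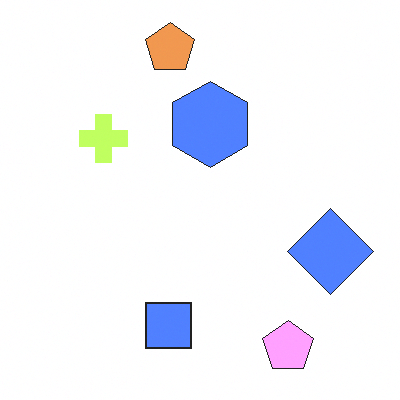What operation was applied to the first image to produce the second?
The transformation is: substantially brightened.

Every pixel — background and shapes alike — is uniformly brightened.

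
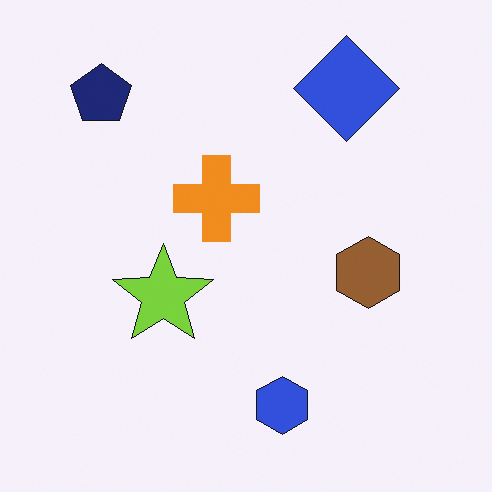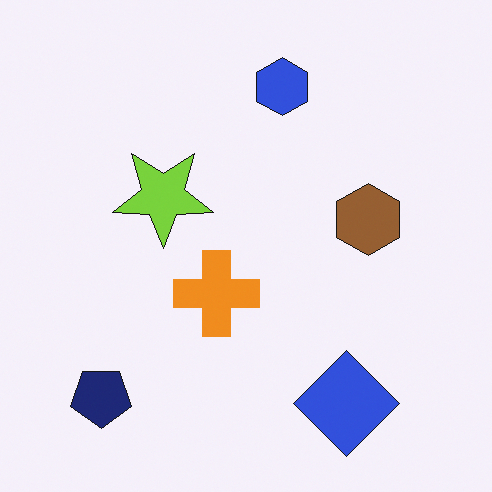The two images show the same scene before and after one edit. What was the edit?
The image was flipped vertically (top ↔ bottom).

The blue hexagon is in the bottom of the first image and the top of the second — shapes on opposite sides of the horizontal midline have swapped in a mirror flip.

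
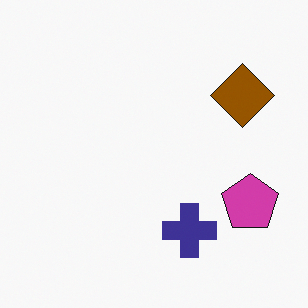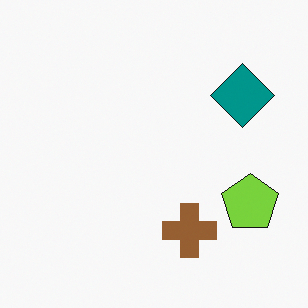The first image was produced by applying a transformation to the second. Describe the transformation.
It was hue-shifted by a large amount.

Every shape's color has rotated by the same amount around the hue wheel — a uniform hue shift.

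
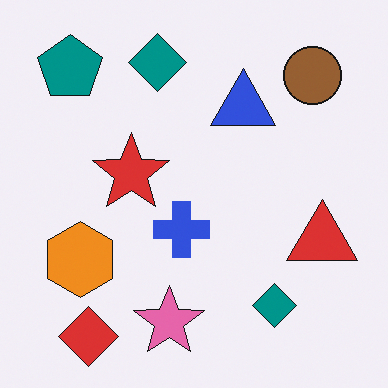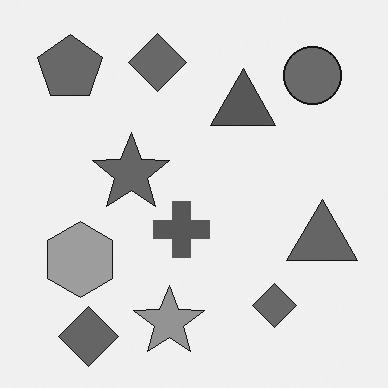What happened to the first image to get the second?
The second image is the first converted to grayscale.

All color is removed — every shape is now a shade of grey.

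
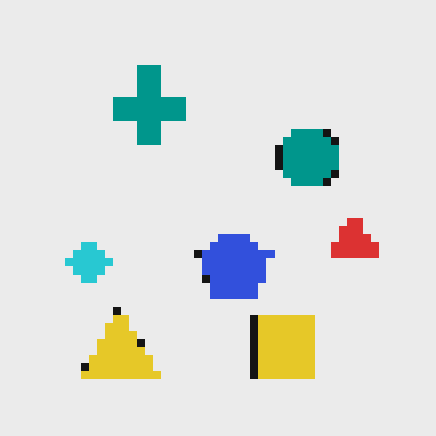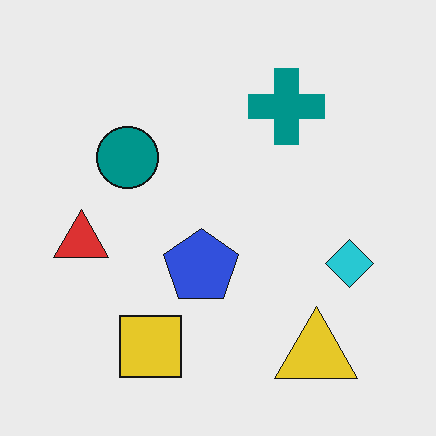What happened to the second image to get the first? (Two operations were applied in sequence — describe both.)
The image was moderately pixelated, then flipped horizontally (left ↔ right).

Shapes are reduced to large square blocks; fine edges and outlines are lost — a downscale-then-upscale (mosaic) effect. The red triangle is in the left of the second image and the right of the first — shapes on opposite sides of the vertical midline have swapped in a mirror flip.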